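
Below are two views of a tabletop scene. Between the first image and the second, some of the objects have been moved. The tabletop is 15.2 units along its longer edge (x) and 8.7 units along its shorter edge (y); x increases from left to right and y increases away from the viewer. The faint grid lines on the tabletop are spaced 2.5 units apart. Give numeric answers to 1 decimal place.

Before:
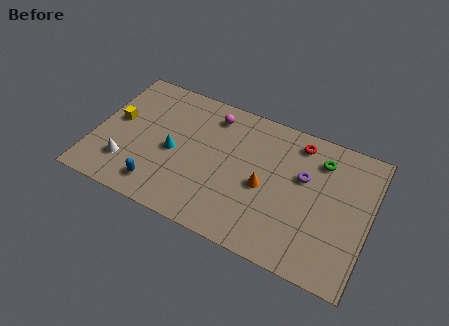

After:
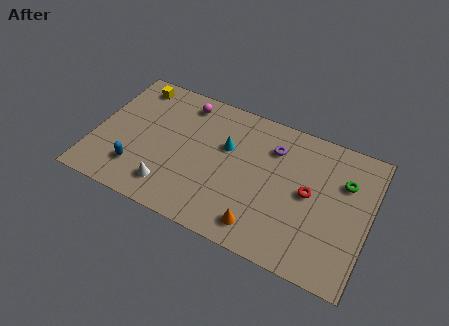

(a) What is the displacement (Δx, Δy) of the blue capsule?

(-1.3, 0.6)

From the two frames, the blue capsule sits at roughly (3.9, 1.5) before and (2.6, 2.1) after.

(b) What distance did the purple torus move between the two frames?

2.1

From (11.5, 5.4) to (9.7, 6.5), the purple torus covered √(1.8² + 1.1²) ≈ 2.1 units.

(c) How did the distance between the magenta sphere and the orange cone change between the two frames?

+3.1

The distance was about 4.7 in the first image and 7.8 in the second, so they moved 3.1 units further apart.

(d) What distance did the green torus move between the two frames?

1.6

The green torus was near (12.3, 6.8) before and (13.7, 6.0) after, so it travelled √(1.4² + 0.8²) ≈ 1.6 units.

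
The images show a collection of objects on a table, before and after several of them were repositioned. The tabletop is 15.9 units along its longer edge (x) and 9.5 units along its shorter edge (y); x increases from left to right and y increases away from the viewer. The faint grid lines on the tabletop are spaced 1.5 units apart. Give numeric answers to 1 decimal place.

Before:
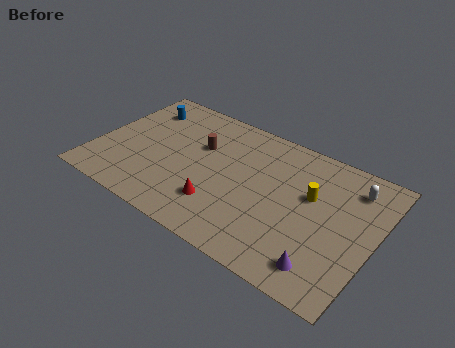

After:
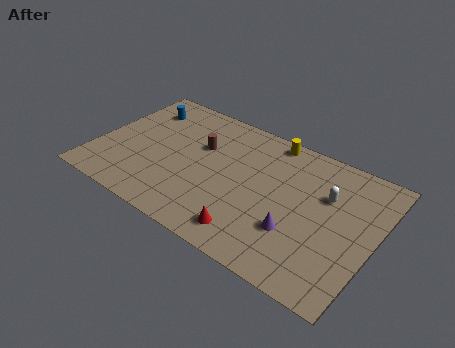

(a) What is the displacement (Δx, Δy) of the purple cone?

(-1.8, 1.4)

The purple cone started near (13.6, 1.6) and ended near (11.8, 3.0).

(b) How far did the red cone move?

2.2

The red cone was near (7.5, 2.5) before and (9.5, 1.5) after, so it travelled √(2.0² + 1.0²) ≈ 2.2 units.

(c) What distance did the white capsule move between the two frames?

1.8

The white capsule moved from about (14.3, 7.6) to (13.0, 6.3), a distance of √(1.3² + 1.3²) ≈ 1.8.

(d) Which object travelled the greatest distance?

the yellow cylinder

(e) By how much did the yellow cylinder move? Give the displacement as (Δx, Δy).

(-2.8, 2.8)

From the two frames, the yellow cylinder sits at roughly (12.2, 5.8) before and (9.4, 8.6) after.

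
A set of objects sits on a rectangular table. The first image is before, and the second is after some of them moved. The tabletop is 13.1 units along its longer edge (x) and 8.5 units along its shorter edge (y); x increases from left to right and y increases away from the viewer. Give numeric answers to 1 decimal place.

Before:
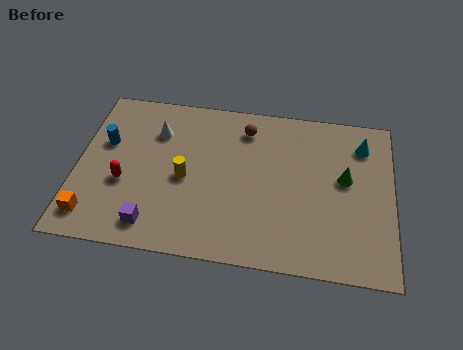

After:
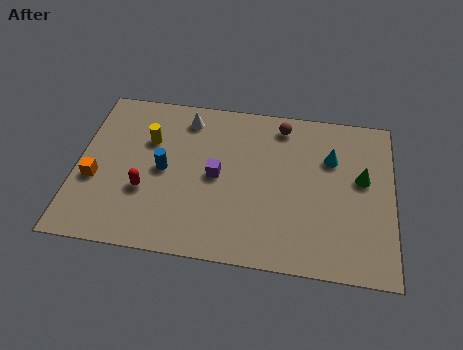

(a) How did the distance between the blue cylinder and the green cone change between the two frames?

-1.8

Before: roughly 10.0 units apart; after: 8.2. That's 1.8 units closer together.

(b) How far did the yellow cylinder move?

2.4

The yellow cylinder was near (4.5, 3.9) before and (2.9, 5.7) after, so it travelled √(1.6² + 1.8²) ≈ 2.4 units.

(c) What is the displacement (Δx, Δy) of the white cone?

(1.2, 0.9)

The white cone started near (3.2, 6.2) and ended near (4.4, 7.1).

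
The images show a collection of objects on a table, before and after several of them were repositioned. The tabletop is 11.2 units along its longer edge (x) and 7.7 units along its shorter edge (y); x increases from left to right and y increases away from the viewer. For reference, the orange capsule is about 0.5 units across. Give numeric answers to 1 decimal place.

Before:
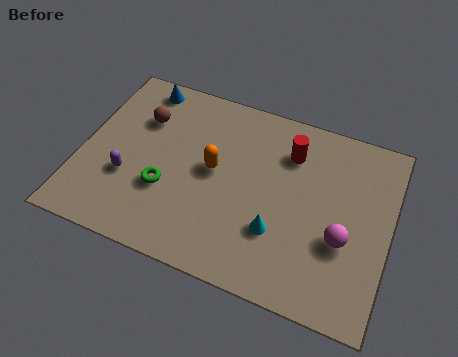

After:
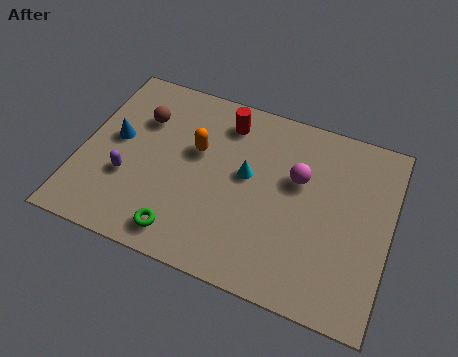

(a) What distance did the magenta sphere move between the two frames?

2.6

The magenta sphere was near (9.6, 2.9) before and (7.8, 4.8) after, so it travelled √(1.8² + 1.9²) ≈ 2.6 units.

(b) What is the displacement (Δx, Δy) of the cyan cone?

(-1.3, 1.9)

The cyan cone was at about (7.3, 2.4) and moved to about (6.0, 4.3).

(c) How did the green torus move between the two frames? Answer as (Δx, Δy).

(0.8, -1.6)

The green torus was at about (3.2, 2.7) and moved to about (4.0, 1.1).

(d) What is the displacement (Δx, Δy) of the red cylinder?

(-2.4, 0.5)

From the two frames, the red cylinder sits at roughly (7.4, 5.8) before and (5.0, 6.3) after.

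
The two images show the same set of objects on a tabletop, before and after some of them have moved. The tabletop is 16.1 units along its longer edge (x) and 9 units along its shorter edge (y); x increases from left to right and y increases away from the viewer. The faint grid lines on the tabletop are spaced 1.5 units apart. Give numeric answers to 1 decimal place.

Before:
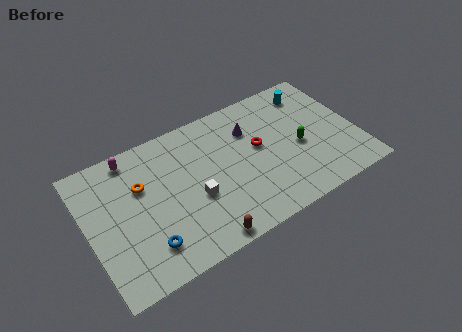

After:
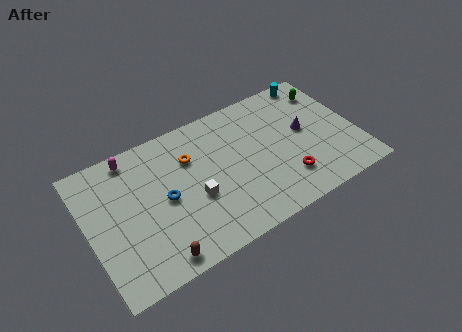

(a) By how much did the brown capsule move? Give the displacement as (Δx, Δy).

(-2.7, 0.2)

From the two frames, the brown capsule sits at roughly (6.2, 0.8) before and (3.5, 1.0) after.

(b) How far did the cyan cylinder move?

0.9

The cyan cylinder moved from about (13.9, 7.4) to (14.3, 8.2), a distance of √(0.4² + 0.8²) ≈ 0.9.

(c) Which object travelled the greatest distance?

the green capsule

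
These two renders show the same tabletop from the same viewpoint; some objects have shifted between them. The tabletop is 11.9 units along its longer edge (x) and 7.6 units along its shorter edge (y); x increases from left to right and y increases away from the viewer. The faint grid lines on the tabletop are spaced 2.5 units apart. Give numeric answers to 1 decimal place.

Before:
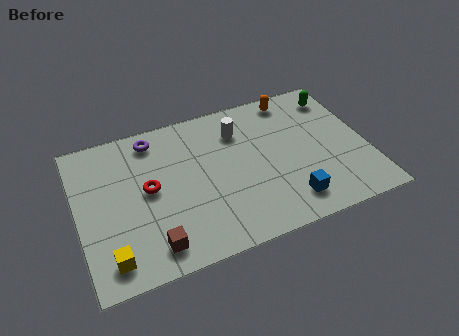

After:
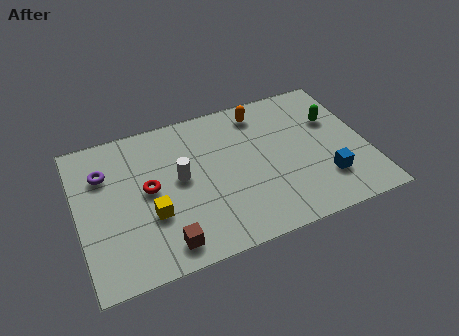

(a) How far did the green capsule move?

1.2

From (11.0, 6.2) to (10.7, 5.0), the green capsule covered √(0.3² + 1.2²) ≈ 1.2 units.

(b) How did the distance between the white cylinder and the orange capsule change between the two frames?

+1.7

Before: roughly 2.6 units apart; after: 4.3. That's 1.7 units further apart.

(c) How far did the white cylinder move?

3.1

From (6.8, 5.7) to (4.2, 4.1), the white cylinder covered √(2.6² + 1.6²) ≈ 3.1 units.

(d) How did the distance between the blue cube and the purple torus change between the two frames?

+2.2

They were about 7.2 units apart before and 9.4 after — 2.2 units further apart.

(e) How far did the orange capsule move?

1.4

The orange capsule was near (9.2, 6.7) before and (7.8, 6.4) after, so it travelled √(1.4² + 0.3²) ≈ 1.4 units.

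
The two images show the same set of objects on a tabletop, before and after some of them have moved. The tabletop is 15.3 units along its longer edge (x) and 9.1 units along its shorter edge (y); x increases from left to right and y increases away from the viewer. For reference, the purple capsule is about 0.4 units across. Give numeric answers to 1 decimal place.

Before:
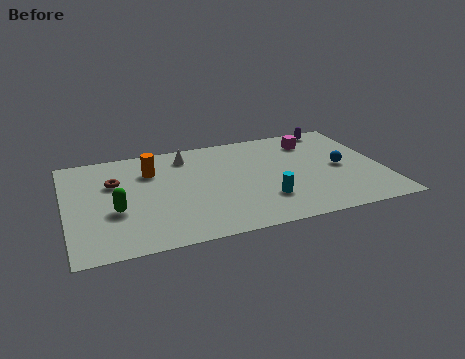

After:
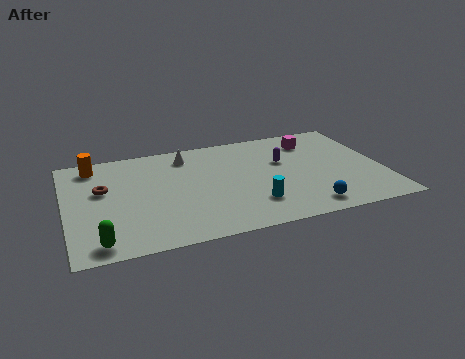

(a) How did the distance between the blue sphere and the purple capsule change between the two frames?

+0.7

They were about 3.8 units apart before and 4.5 after — 0.7 units further apart.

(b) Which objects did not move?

the white cone and the magenta cube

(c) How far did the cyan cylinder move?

0.6

The cyan cylinder was near (9.4, 2.5) before and (8.8, 2.3) after, so it travelled √(0.6² + 0.2²) ≈ 0.6 units.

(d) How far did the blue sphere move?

3.7

From (13.3, 4.4) to (11.3, 1.3), the blue sphere covered √(2.0² + 3.1²) ≈ 3.7 units.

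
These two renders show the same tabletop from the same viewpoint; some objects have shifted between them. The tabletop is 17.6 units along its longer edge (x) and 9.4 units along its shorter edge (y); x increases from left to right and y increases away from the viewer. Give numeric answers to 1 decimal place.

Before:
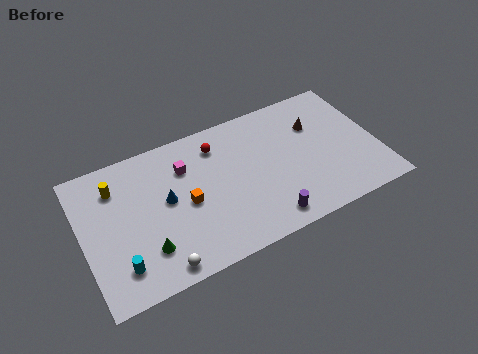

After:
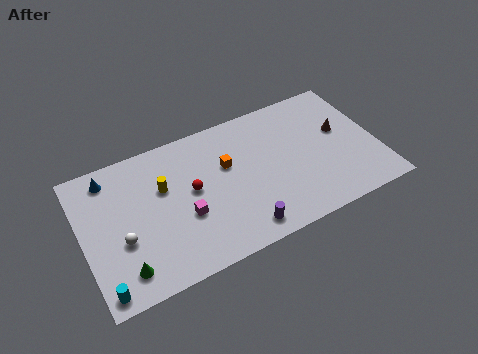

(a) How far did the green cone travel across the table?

1.6

From (3.5, 2.4) to (2.1, 1.7), the green cone covered √(1.4² + 0.7²) ≈ 1.6 units.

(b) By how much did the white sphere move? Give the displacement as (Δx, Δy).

(-1.9, 2.6)

The white sphere started near (4.1, 1.0) and ended near (2.2, 3.6).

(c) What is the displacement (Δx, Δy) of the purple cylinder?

(-1.5, 0.0)

From the two frames, the purple cylinder sits at roughly (10.5, 1.3) before and (9.0, 1.3) after.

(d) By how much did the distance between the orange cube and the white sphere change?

+3.0

They were about 3.9 units apart before and 6.9 after — 3.0 units further apart.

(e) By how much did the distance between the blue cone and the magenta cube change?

+3.8

The distance was about 2.1 in the first image and 5.9 in the second, so they moved 3.8 units further apart.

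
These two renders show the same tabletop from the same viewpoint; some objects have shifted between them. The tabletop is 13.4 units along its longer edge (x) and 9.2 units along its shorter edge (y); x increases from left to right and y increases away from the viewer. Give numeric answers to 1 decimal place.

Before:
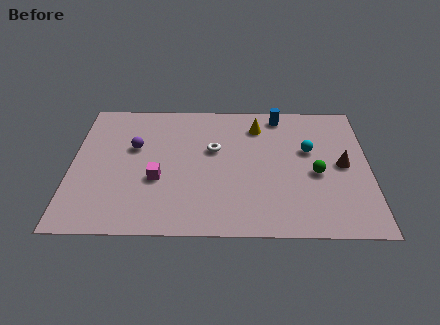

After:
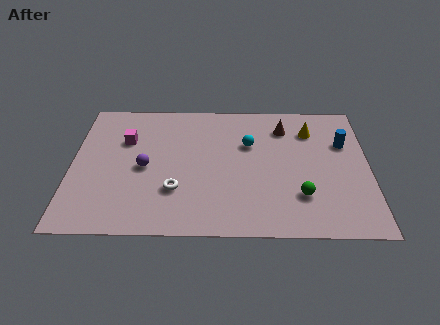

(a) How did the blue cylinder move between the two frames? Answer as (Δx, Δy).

(2.9, -2.0)

The blue cylinder started near (9.4, 8.1) and ended near (12.3, 6.1).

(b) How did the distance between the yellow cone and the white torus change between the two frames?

+4.8

The distance was about 2.6 in the first image and 7.4 in the second, so they moved 4.8 units further apart.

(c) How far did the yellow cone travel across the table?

2.4

The yellow cone moved from about (8.4, 7.3) to (10.8, 7.0), a distance of √(2.4² + 0.3²) ≈ 2.4.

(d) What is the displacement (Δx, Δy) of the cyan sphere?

(-2.7, 0.4)

The cyan sphere started near (10.7, 5.6) and ended near (8.0, 6.0).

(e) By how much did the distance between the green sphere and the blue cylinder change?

-0.3

Before: roughly 4.4 units apart; after: 4.1. That's 0.3 units closer together.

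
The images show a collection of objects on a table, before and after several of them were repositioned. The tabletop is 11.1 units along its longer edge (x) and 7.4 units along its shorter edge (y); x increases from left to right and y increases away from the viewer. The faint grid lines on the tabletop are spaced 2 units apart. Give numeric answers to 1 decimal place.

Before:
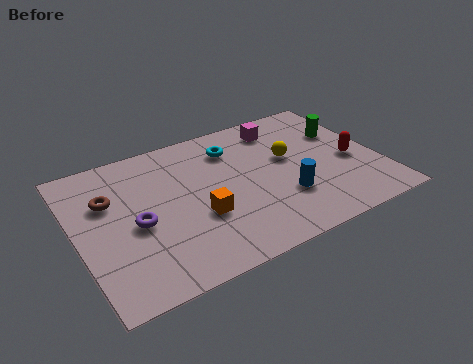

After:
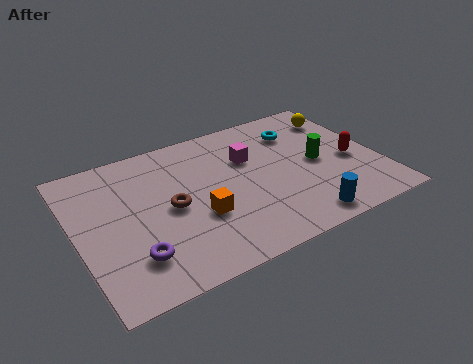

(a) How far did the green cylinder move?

1.8

From (10.1, 4.9) to (8.9, 3.6), the green cylinder covered √(1.2² + 1.3²) ≈ 1.8 units.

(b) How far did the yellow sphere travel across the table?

2.7

The yellow sphere was near (7.9, 4.3) before and (10.2, 5.8) after, so it travelled √(2.3² + 1.5²) ≈ 2.7 units.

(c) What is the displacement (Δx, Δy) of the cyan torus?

(2.5, -0.1)

From the two frames, the cyan torus sits at roughly (6.0, 5.7) before and (8.5, 5.6) after.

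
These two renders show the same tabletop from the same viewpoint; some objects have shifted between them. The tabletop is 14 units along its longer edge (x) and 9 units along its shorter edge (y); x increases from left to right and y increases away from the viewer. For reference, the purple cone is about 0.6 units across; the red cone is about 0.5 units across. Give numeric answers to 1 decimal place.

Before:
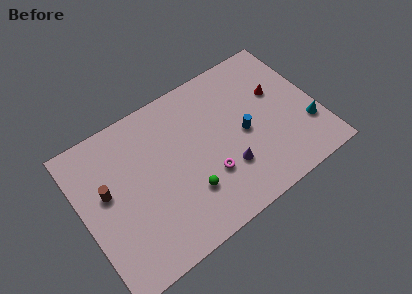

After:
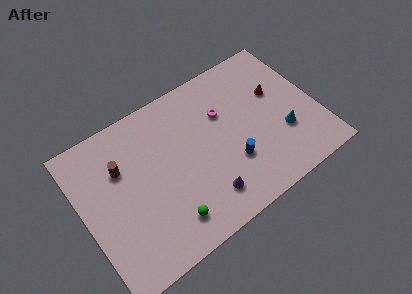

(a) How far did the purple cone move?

1.7

The purple cone was near (8.3, 2.7) before and (6.8, 1.8) after, so it travelled √(1.5² + 0.9²) ≈ 1.7 units.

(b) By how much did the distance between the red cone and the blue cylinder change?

+1.6

They were about 2.7 units apart before and 4.3 after — 1.6 units further apart.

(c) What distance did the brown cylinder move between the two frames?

1.3

The brown cylinder moved from about (1.5, 5.2) to (2.5, 6.1), a distance of √(1.0² + 0.9²) ≈ 1.3.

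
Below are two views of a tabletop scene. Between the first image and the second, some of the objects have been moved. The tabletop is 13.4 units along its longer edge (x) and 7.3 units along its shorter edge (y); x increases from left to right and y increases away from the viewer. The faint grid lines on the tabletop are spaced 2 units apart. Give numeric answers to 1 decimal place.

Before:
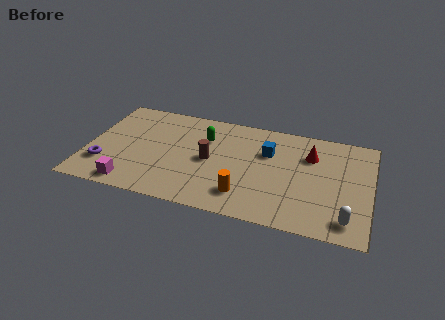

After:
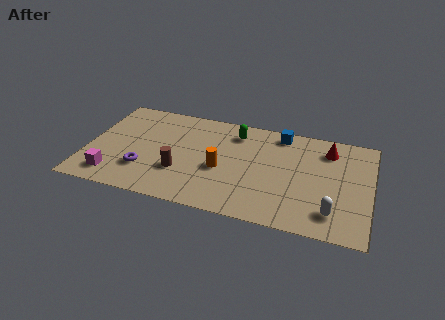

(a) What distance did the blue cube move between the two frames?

1.6

From (8.5, 4.9) to (9.0, 6.4), the blue cube covered √(0.5² + 1.5²) ≈ 1.6 units.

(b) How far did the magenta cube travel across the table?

1.0

The magenta cube moved from about (2.3, 0.9) to (1.4, 1.3), a distance of √(0.9² + 0.4²) ≈ 1.0.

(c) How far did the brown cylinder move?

1.8

From (5.8, 3.6) to (4.5, 2.4), the brown cylinder covered √(1.3² + 1.2²) ≈ 1.8 units.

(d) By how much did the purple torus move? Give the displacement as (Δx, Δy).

(1.9, 0.1)

The purple torus started near (0.9, 2.0) and ended near (2.8, 2.1).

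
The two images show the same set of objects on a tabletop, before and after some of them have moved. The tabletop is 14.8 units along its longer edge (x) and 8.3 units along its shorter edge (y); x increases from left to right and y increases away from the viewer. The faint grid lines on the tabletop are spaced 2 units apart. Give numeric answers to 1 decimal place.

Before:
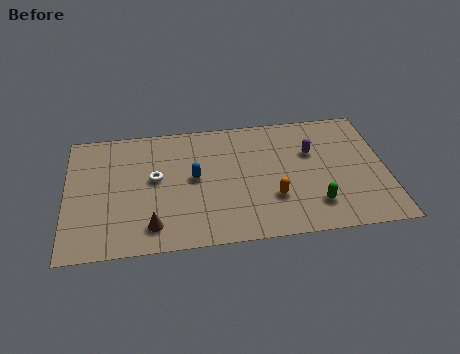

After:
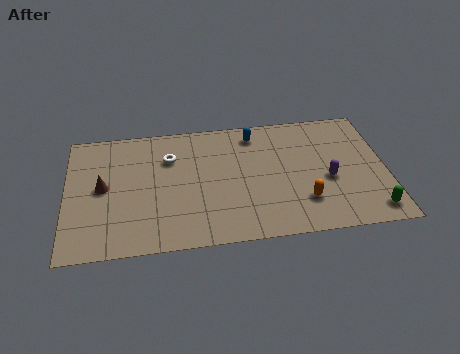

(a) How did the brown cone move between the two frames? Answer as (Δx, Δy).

(-2.2, 2.8)

The brown cone was at about (3.9, 1.5) and moved to about (1.7, 4.3).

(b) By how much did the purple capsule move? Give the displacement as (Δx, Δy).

(0.7, -1.9)

From the two frames, the purple capsule sits at roughly (11.4, 5.4) before and (12.1, 3.5) after.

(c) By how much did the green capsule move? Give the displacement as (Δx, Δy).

(2.6, -0.7)

From the two frames, the green capsule sits at roughly (11.4, 1.9) before and (14.0, 1.2) after.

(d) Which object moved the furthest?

the blue capsule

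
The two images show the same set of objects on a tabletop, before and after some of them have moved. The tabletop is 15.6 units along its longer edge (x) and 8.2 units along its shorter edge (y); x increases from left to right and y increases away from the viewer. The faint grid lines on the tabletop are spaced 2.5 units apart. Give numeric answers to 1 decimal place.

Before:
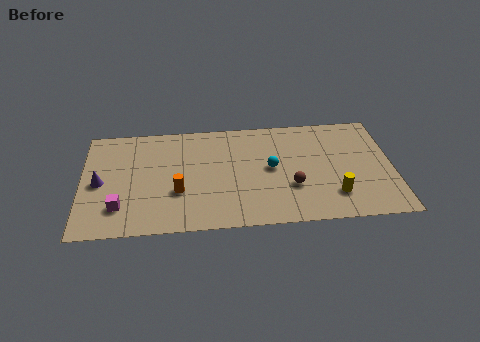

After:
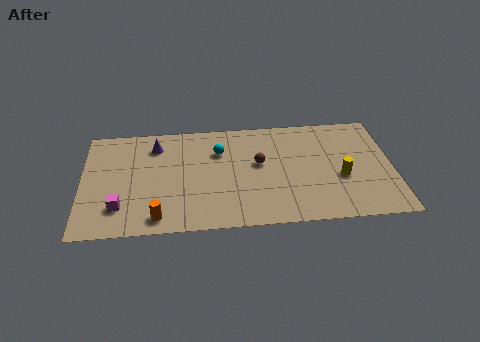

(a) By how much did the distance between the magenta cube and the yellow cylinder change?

+0.5

They were about 10.7 units apart before and 11.2 after — 0.5 units further apart.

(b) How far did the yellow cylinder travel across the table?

1.4

From (12.6, 2.0) to (13.0, 3.3), the yellow cylinder covered √(0.4² + 1.3²) ≈ 1.4 units.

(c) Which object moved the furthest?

the purple cone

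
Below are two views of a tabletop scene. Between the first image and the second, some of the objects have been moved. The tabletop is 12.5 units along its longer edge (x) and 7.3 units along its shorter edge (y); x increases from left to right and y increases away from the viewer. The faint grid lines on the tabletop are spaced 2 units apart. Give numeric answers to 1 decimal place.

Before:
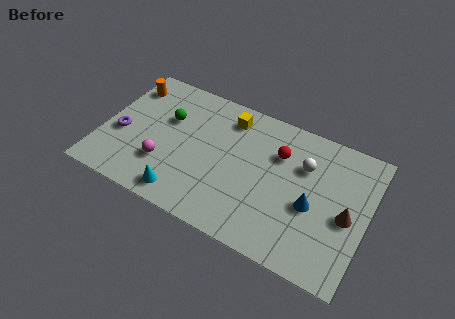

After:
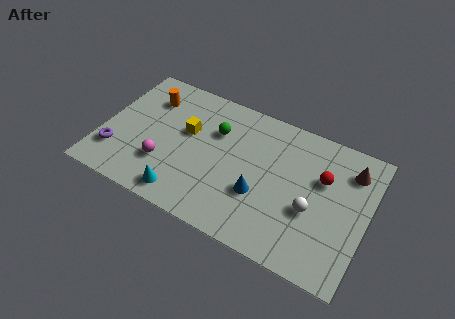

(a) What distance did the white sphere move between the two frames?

2.2

From (9.4, 5.0) to (10.0, 2.9), the white sphere covered √(0.6² + 2.1²) ≈ 2.2 units.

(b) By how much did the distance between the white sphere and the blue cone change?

+0.4

They were about 2.0 units apart before and 2.4 after — 0.4 units further apart.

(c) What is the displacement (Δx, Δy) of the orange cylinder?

(1.1, -0.3)

The orange cylinder started near (0.8, 5.8) and ended near (1.9, 5.5).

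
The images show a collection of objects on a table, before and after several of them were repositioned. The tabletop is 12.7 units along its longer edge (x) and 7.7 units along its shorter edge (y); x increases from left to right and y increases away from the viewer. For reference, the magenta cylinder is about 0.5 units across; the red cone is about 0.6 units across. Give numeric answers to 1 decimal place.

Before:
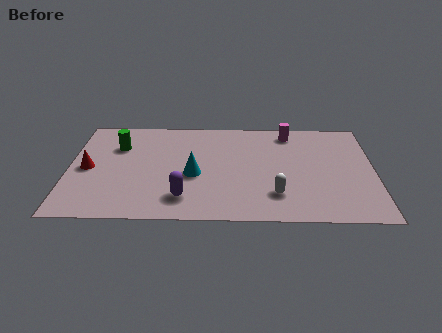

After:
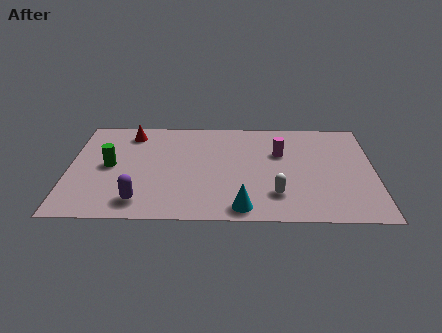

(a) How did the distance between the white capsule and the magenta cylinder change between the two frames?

-1.6

The distance was about 4.7 in the first image and 3.1 in the second, so they moved 1.6 units closer together.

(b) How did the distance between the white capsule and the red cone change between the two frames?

-0.4

The distance was about 8.0 in the first image and 7.6 in the second, so they moved 0.4 units closer together.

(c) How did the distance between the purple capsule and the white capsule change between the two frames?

+1.8

Before: roughly 3.8 units apart; after: 5.6. That's 1.8 units further apart.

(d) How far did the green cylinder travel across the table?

1.5

From (2.0, 5.4) to (1.7, 3.9), the green cylinder covered √(0.3² + 1.5²) ≈ 1.5 units.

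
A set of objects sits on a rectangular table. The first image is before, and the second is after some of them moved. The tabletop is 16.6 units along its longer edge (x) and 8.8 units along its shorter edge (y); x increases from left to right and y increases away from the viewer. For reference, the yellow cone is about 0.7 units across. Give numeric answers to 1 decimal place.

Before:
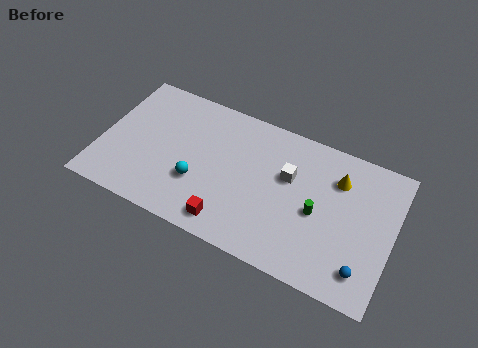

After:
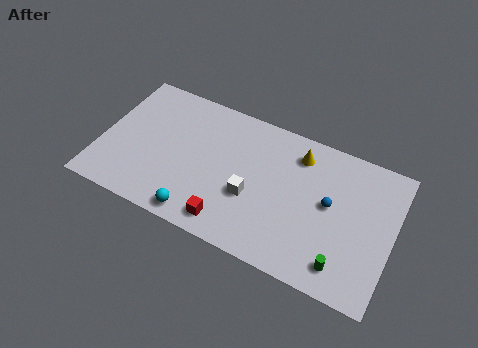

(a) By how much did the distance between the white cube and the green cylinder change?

+3.4

They were about 2.3 units apart before and 5.7 after — 3.4 units further apart.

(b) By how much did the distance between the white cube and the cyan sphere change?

-1.9

The distance was about 5.5 in the first image and 3.6 in the second, so they moved 1.9 units closer together.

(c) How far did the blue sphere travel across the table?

3.8

The blue sphere was near (15.2, 1.7) before and (13.0, 4.8) after, so it travelled √(2.2² + 3.1²) ≈ 3.8 units.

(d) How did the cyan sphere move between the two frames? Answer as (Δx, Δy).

(0.3, -2.0)

From the two frames, the cyan sphere sits at roughly (5.7, 3.0) before and (6.0, 1.0) after.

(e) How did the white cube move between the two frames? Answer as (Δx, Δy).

(-1.9, -2.1)

From the two frames, the white cube sits at roughly (10.6, 5.5) before and (8.7, 3.4) after.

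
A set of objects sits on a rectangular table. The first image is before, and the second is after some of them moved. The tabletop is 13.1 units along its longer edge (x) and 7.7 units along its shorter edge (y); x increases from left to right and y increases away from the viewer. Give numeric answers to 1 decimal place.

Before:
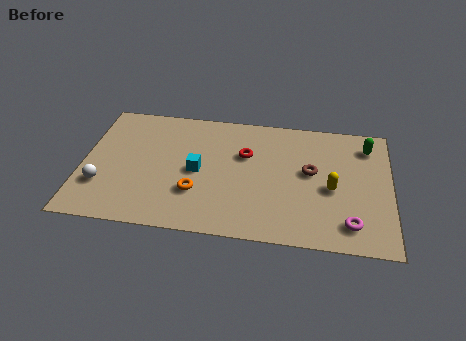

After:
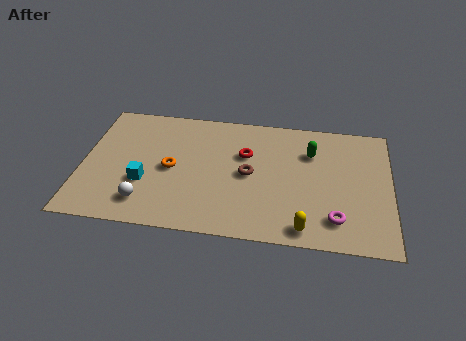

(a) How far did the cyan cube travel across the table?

2.4

The cyan cube moved from about (4.9, 3.7) to (2.7, 2.7), a distance of √(2.2² + 1.0²) ≈ 2.4.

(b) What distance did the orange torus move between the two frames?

1.7

From (4.9, 2.4) to (3.8, 3.7), the orange torus covered √(1.1² + 1.3²) ≈ 1.7 units.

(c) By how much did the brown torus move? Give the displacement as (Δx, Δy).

(-2.6, -0.5)

From the two frames, the brown torus sits at roughly (9.7, 4.3) before and (7.1, 3.8) after.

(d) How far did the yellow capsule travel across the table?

2.7

From (10.6, 3.4) to (9.5, 0.9), the yellow capsule covered √(1.1² + 2.5²) ≈ 2.7 units.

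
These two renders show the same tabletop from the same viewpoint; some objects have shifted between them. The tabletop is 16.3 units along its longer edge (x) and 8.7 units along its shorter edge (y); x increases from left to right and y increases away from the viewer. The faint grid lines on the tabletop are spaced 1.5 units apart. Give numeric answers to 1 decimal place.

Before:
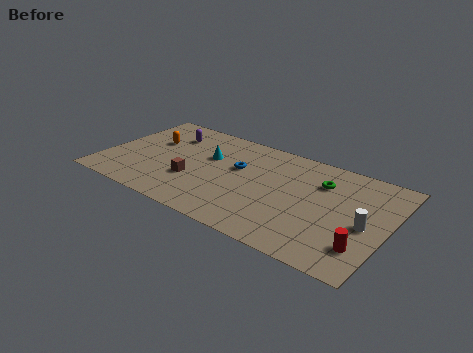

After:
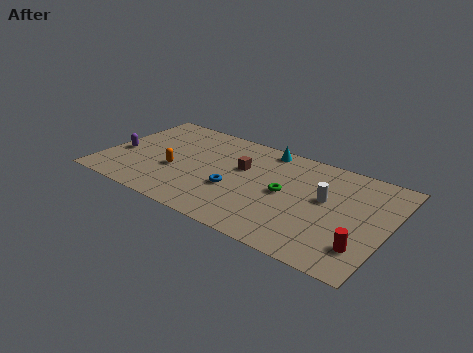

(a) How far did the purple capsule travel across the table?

3.8

From (3.2, 6.6) to (0.9, 3.6), the purple capsule covered √(2.3² + 3.0²) ≈ 3.8 units.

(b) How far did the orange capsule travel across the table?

2.8

From (2.4, 5.5) to (4.2, 3.4), the orange capsule covered √(1.8² + 2.1²) ≈ 2.8 units.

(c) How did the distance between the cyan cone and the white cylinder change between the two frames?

-4.6

The distance was about 9.4 in the first image and 4.8 in the second, so they moved 4.6 units closer together.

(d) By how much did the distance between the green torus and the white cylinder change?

-1.4

They were about 3.7 units apart before and 2.3 after — 1.4 units closer together.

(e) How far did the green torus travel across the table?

2.6

From (12.3, 6.3) to (10.5, 4.4), the green torus covered √(1.8² + 1.9²) ≈ 2.6 units.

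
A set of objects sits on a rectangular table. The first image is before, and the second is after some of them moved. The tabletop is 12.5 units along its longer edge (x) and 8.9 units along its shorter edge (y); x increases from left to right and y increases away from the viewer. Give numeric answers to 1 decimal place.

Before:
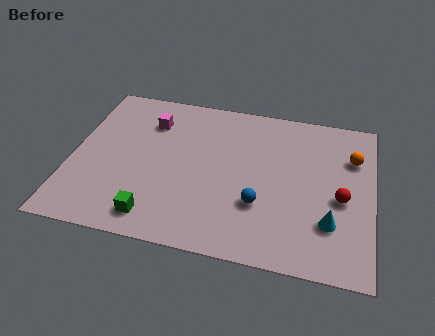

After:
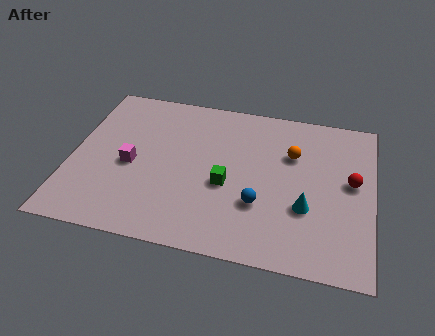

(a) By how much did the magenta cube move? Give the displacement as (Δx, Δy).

(-0.6, -2.7)

The magenta cube was at about (3.1, 6.7) and moved to about (2.5, 4.0).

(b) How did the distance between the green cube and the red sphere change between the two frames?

-2.7

Before: roughly 7.9 units apart; after: 5.2. That's 2.7 units closer together.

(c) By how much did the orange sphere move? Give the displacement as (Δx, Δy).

(-2.5, -0.3)

The orange sphere started near (11.6, 6.3) and ended near (9.1, 6.0).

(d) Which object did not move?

the blue sphere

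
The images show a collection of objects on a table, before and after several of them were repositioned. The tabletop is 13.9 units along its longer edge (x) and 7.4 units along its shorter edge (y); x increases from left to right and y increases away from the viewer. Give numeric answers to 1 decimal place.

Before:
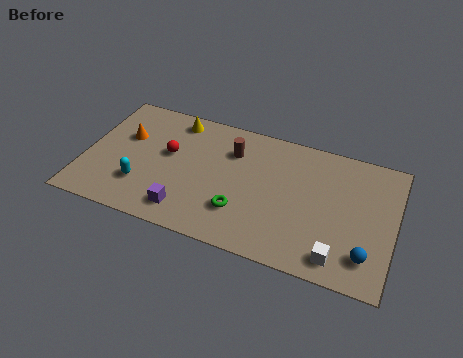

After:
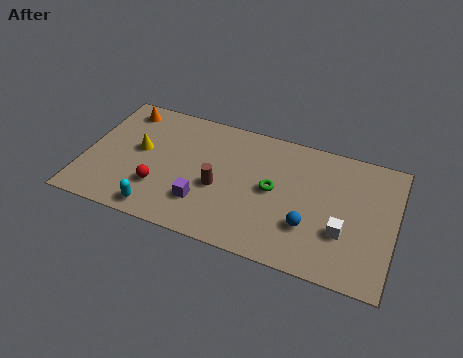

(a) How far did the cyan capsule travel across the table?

1.5

The cyan capsule was near (2.7, 2.1) before and (3.6, 0.9) after, so it travelled √(0.9² + 1.2²) ≈ 1.5 units.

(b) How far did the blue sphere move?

2.7

From (12.8, 1.6) to (10.2, 2.3), the blue sphere covered √(2.6² + 0.7²) ≈ 2.7 units.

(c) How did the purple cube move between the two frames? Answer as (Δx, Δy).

(0.7, 0.7)

The purple cube was at about (4.8, 1.3) and moved to about (5.5, 2.0).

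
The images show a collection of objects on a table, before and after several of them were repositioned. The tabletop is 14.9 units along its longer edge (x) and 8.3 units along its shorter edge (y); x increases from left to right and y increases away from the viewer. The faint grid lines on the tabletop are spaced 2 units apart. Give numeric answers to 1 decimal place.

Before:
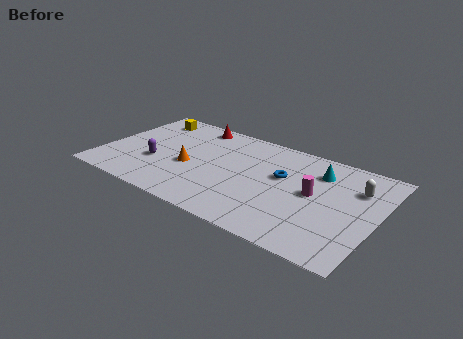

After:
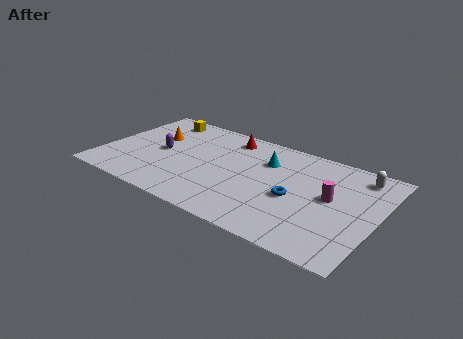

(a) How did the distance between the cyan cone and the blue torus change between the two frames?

+0.8

They were about 2.2 units apart before and 3.0 after — 0.8 units further apart.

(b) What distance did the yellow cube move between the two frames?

0.6

From (1.8, 6.9) to (2.4, 7.1), the yellow cube covered √(0.6² + 0.2²) ≈ 0.6 units.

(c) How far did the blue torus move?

1.7

From (9.7, 5.0) to (10.6, 3.6), the blue torus covered √(0.9² + 1.4²) ≈ 1.7 units.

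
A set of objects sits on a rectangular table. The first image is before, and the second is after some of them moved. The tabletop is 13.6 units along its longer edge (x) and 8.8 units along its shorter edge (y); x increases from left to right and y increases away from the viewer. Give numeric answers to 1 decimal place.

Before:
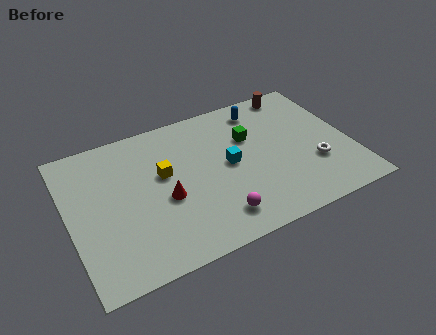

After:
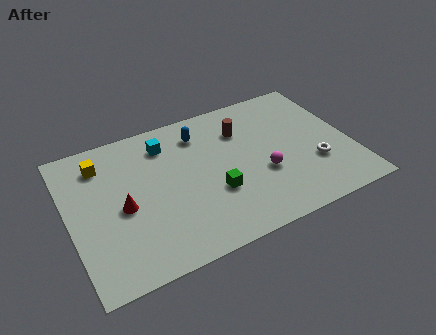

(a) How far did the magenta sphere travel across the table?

3.0

The magenta sphere moved from about (6.7, 1.6) to (9.2, 3.3), a distance of √(2.5² + 1.7²) ≈ 3.0.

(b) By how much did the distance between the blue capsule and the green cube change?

+2.1

The distance was about 1.8 in the first image and 3.9 in the second, so they moved 2.1 units further apart.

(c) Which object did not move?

the white torus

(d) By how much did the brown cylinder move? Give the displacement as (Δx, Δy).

(-2.9, -1.5)

The brown cylinder started near (11.5, 7.9) and ended near (8.6, 6.4).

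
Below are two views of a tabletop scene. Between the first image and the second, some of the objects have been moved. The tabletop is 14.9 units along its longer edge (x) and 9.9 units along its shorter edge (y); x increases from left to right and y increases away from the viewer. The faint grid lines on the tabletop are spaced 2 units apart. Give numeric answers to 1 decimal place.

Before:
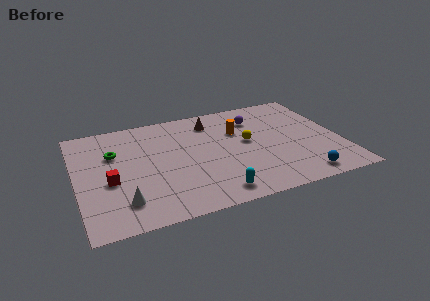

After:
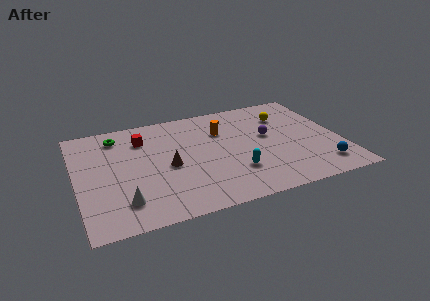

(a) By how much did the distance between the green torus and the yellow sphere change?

+2.0

They were about 7.6 units apart before and 9.6 after — 2.0 units further apart.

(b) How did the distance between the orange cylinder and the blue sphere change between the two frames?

+1.0

They were about 6.2 units apart before and 7.2 after — 1.0 units further apart.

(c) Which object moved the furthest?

the brown cone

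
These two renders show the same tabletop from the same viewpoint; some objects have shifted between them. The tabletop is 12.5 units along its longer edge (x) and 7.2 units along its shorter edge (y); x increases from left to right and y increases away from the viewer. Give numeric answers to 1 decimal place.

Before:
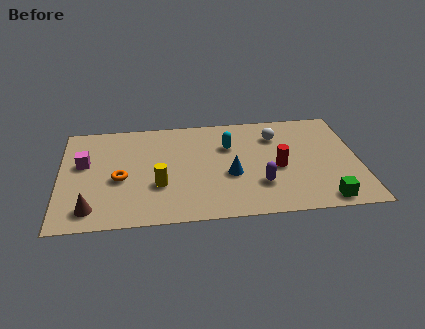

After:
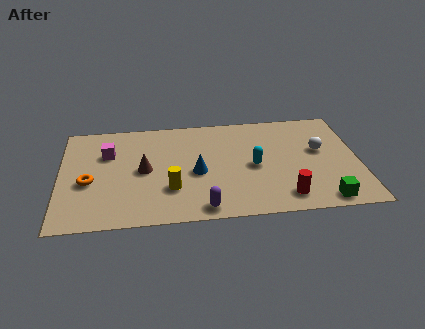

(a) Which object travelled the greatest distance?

the brown cone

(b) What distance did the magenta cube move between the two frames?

1.2

The magenta cube moved from about (1.0, 4.3) to (2.0, 4.9), a distance of √(1.0² + 0.6²) ≈ 1.2.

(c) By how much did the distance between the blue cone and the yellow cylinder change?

-1.5

The distance was about 3.0 in the first image and 1.5 in the second, so they moved 1.5 units closer together.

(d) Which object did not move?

the green cube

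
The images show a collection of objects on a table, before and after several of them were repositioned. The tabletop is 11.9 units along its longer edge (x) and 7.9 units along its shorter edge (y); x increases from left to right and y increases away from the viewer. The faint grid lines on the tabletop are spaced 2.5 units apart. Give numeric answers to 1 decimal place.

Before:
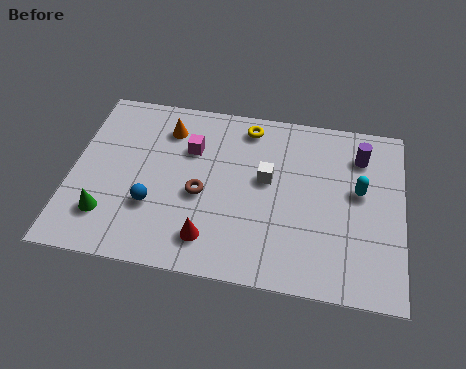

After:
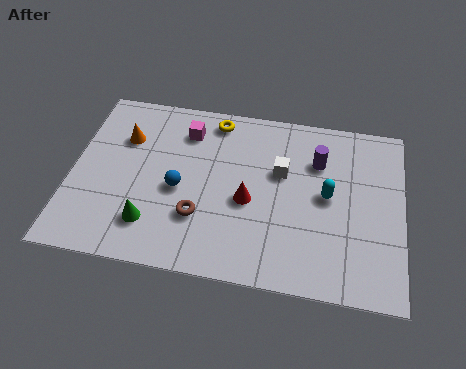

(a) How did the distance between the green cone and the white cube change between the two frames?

-0.7

Before: roughly 6.2 units apart; after: 5.5. That's 0.7 units closer together.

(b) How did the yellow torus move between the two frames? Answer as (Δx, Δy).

(-1.2, 0.1)

From the two frames, the yellow torus sits at roughly (6.2, 6.8) before and (5.0, 6.9) after.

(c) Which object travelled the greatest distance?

the red cone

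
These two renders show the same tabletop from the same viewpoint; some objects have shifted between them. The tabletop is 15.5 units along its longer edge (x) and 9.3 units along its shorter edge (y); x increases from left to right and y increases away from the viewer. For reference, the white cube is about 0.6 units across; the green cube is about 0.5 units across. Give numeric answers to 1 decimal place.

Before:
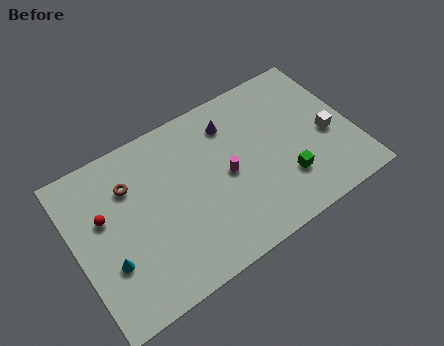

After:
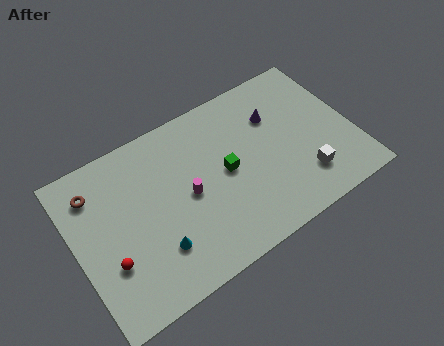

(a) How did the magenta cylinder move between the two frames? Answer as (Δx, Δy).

(-2.2, 0.0)

The magenta cylinder was at about (8.4, 4.5) and moved to about (6.2, 4.5).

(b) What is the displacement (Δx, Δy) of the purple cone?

(2.4, -0.8)

From the two frames, the purple cone sits at roughly (9.1, 7.3) before and (11.5, 6.5) after.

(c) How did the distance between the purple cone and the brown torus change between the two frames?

+4.3

They were about 5.8 units apart before and 10.1 after — 4.3 units further apart.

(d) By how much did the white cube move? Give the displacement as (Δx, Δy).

(-1.7, -1.8)

The white cube started near (14.1, 4.0) and ended near (12.4, 2.2).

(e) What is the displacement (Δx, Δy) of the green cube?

(-3.0, 2.1)

The green cube started near (11.4, 2.6) and ended near (8.4, 4.7).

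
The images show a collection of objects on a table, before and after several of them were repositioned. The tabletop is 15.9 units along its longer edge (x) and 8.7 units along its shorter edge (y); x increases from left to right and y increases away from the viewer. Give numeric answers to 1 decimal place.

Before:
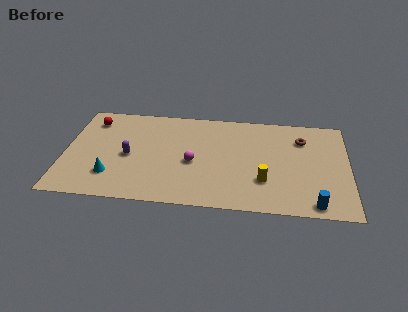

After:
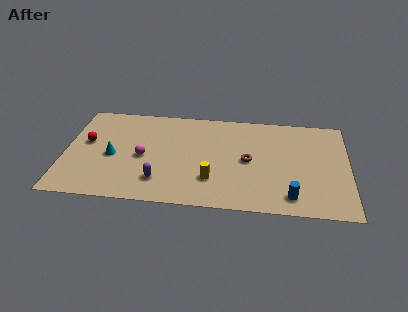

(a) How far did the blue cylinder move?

1.4

The blue cylinder was near (14.0, 0.9) before and (12.7, 1.4) after, so it travelled √(1.3² + 0.5²) ≈ 1.4 units.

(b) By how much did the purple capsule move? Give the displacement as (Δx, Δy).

(1.8, -2.0)

From the two frames, the purple capsule sits at roughly (3.6, 4.0) before and (5.4, 2.0) after.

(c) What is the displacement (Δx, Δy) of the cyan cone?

(0.0, 1.7)

From the two frames, the cyan cone sits at roughly (2.7, 2.2) before and (2.7, 3.9) after.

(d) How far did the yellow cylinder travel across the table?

2.9

The yellow cylinder was near (11.2, 2.6) before and (8.3, 2.4) after, so it travelled √(2.9² + 0.2²) ≈ 2.9 units.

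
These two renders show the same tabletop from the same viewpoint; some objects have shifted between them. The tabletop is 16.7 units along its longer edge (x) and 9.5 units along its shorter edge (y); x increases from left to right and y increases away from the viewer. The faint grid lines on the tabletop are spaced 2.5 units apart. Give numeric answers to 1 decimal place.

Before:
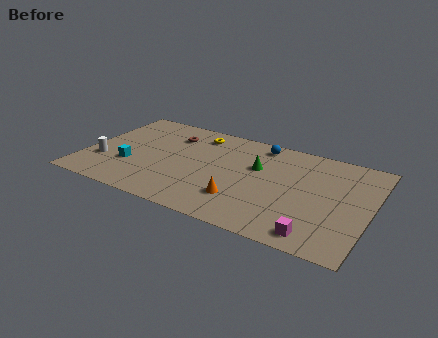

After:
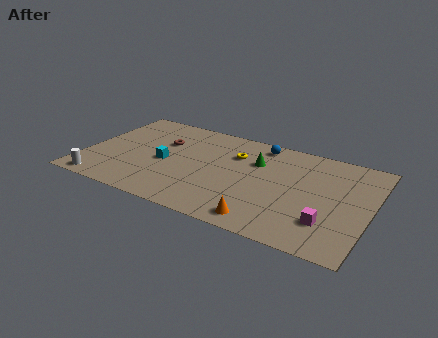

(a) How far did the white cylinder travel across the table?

2.1

The white cylinder moved from about (1.2, 3.0) to (1.4, 0.9), a distance of √(0.2² + 2.1²) ≈ 2.1.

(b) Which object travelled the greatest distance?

the yellow torus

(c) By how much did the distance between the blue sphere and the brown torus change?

+0.6

Before: roughly 5.3 units apart; after: 5.9. That's 0.6 units further apart.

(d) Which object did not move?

the blue sphere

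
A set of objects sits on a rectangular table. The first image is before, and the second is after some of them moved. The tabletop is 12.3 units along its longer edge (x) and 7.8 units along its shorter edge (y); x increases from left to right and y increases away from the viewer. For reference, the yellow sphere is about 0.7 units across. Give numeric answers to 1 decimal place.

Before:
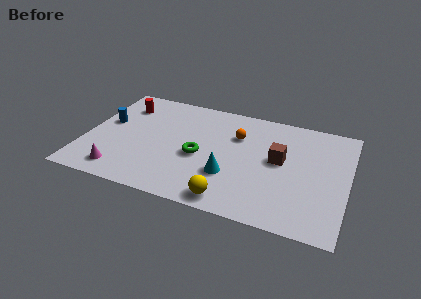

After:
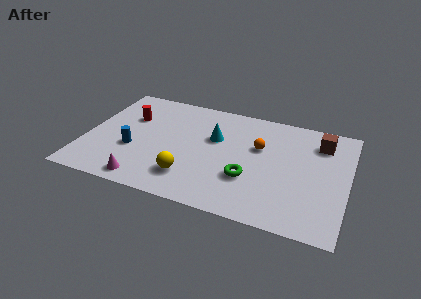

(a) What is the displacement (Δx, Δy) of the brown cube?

(1.8, 1.8)

The brown cube was at about (9.1, 4.3) and moved to about (10.9, 6.1).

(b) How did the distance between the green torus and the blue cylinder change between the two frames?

+0.9

The distance was about 4.6 in the first image and 5.5 in the second, so they moved 0.9 units further apart.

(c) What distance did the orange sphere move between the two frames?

1.2

The orange sphere moved from about (7.0, 5.4) to (8.1, 4.9), a distance of √(1.1² + 0.5²) ≈ 1.2.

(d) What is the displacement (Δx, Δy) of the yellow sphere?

(-2.0, 0.9)

From the two frames, the yellow sphere sits at roughly (7.1, 0.9) before and (5.1, 1.8) after.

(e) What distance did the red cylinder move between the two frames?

0.9

From (1.5, 6.0) to (1.9, 5.2), the red cylinder covered √(0.4² + 0.8²) ≈ 0.9 units.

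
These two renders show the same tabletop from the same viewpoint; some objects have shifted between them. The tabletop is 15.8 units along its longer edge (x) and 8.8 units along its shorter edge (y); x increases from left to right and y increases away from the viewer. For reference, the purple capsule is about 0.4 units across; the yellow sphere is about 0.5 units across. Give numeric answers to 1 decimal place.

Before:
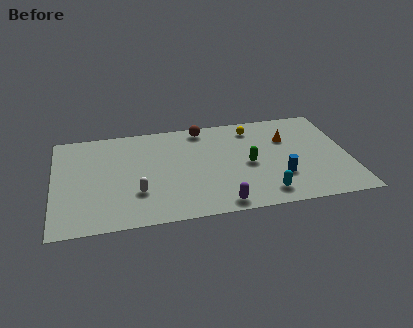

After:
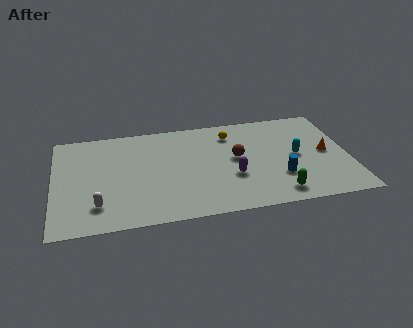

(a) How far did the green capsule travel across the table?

3.1

The green capsule moved from about (10.4, 4.1) to (11.8, 1.3), a distance of √(1.4² + 2.8²) ≈ 3.1.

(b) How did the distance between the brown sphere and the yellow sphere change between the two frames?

-0.5

The distance was about 2.7 in the first image and 2.2 in the second, so they moved 0.5 units closer together.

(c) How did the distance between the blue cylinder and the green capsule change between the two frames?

-0.7

They were about 2.1 units apart before and 1.4 after — 0.7 units closer together.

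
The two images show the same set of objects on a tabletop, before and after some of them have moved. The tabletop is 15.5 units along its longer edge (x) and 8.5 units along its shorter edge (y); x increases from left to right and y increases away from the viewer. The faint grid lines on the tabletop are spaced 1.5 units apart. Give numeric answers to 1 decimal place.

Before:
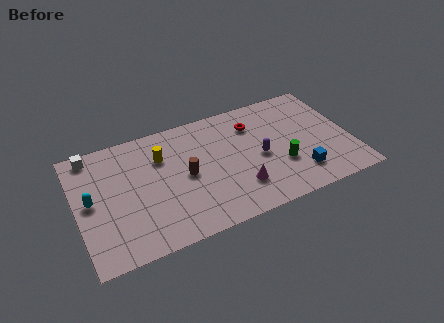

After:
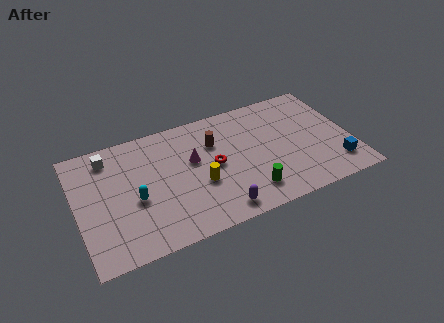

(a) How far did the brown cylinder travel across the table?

2.5

The brown cylinder was near (6.1, 4.2) before and (7.9, 5.9) after, so it travelled √(1.8² + 1.7²) ≈ 2.5 units.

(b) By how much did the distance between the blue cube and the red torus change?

+2.2

Before: roughly 5.0 units apart; after: 7.2. That's 2.2 units further apart.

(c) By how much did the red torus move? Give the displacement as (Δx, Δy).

(-2.5, -2.1)

From the two frames, the red torus sits at roughly (10.2, 6.4) before and (7.7, 4.3) after.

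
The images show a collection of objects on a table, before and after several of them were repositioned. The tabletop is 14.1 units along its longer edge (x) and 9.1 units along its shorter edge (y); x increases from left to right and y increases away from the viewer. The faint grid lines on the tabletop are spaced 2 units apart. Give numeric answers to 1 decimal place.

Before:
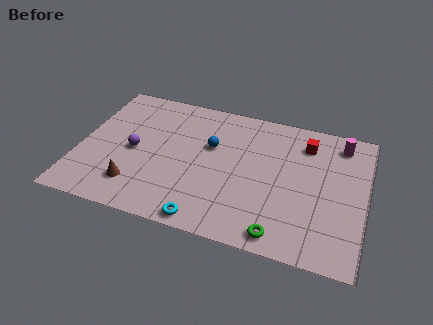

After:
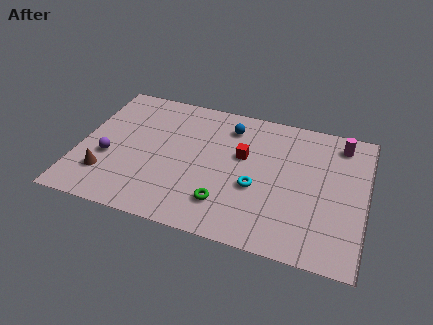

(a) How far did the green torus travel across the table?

3.0

The green torus was near (10.2, 1.0) before and (7.4, 2.1) after, so it travelled √(2.8² + 1.1²) ≈ 3.0 units.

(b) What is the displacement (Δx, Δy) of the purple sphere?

(-1.2, -0.8)

The purple sphere was at about (2.7, 4.3) and moved to about (1.5, 3.5).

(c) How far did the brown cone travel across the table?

1.5

The brown cone was near (3.0, 2.0) before and (1.5, 2.3) after, so it travelled √(1.5² + 0.3²) ≈ 1.5 units.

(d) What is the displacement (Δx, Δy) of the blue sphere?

(0.8, 1.6)

From the two frames, the blue sphere sits at roughly (6.4, 5.7) before and (7.2, 7.3) after.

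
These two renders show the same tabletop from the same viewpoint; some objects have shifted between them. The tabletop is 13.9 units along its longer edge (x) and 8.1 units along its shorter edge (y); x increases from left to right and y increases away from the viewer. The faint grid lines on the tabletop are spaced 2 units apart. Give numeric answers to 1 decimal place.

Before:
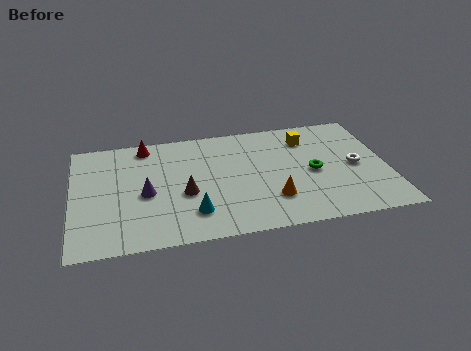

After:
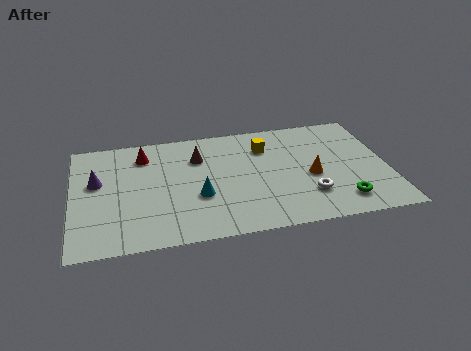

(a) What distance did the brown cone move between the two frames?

2.6

The brown cone moved from about (4.9, 3.3) to (5.6, 5.8), a distance of √(0.7² + 2.5²) ≈ 2.6.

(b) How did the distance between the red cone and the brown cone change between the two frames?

-1.6

They were about 4.1 units apart before and 2.5 after — 1.6 units closer together.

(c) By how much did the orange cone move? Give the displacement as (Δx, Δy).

(1.8, 1.3)

The orange cone was at about (8.7, 2.2) and moved to about (10.5, 3.5).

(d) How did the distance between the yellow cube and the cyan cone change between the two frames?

-2.6

They were about 6.9 units apart before and 4.3 after — 2.6 units closer together.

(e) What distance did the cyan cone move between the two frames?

1.1

From (5.2, 1.9) to (5.5, 3.0), the cyan cone covered √(0.3² + 1.1²) ≈ 1.1 units.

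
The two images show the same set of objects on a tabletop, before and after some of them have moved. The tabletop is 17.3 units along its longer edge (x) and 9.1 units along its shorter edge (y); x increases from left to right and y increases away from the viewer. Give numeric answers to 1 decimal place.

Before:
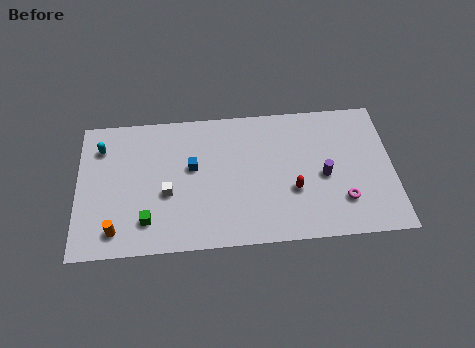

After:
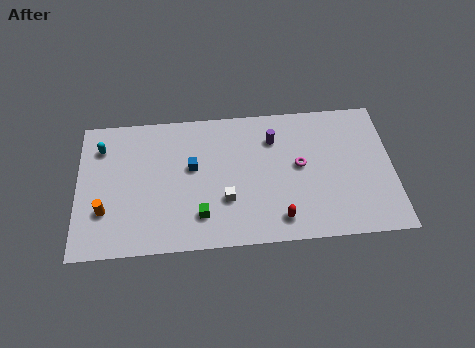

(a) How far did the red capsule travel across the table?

2.0

From (11.8, 3.3) to (11.0, 1.5), the red capsule covered √(0.8² + 1.8²) ≈ 2.0 units.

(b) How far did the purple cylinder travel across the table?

3.8

The purple cylinder was near (13.5, 4.1) before and (10.8, 6.8) after, so it travelled √(2.7² + 2.7²) ≈ 3.8 units.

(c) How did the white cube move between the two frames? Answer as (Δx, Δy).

(3.2, -0.7)

The white cube started near (4.9, 3.7) and ended near (8.1, 3.0).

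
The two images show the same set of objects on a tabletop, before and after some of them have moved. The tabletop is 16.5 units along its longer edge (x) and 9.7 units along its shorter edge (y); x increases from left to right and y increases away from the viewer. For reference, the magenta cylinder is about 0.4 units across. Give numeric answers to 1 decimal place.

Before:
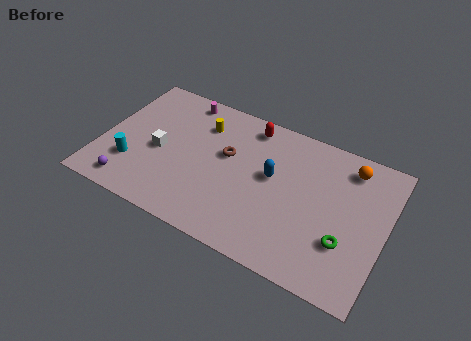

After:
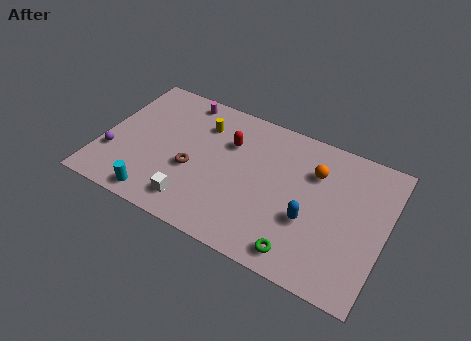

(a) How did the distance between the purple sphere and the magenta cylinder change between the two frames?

-1.1

They were about 7.6 units apart before and 6.5 after — 1.1 units closer together.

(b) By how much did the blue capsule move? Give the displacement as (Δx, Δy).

(2.4, -1.9)

From the two frames, the blue capsule sits at roughly (9.9, 5.5) before and (12.3, 3.6) after.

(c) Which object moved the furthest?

the white cube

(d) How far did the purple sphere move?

2.1

From (2.1, 1.3) to (0.8, 3.0), the purple sphere covered √(1.3² + 1.7²) ≈ 2.1 units.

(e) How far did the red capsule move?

2.0

The red capsule moved from about (8.2, 8.4) to (7.2, 6.7), a distance of √(1.0² + 1.7²) ≈ 2.0.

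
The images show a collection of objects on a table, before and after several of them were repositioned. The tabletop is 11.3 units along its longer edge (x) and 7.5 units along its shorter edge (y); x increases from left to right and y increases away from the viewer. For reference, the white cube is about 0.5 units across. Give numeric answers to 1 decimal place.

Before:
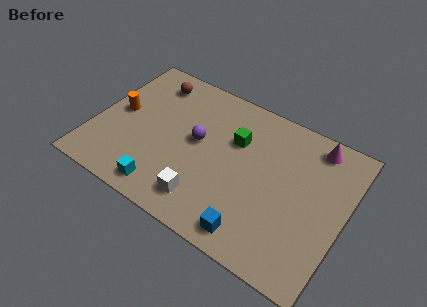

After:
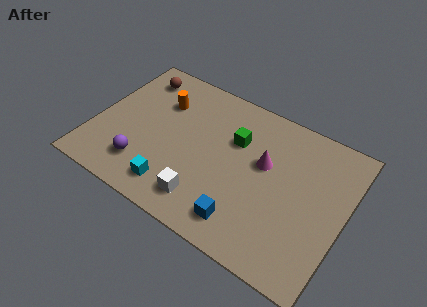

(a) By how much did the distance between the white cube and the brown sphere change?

+0.4

Before: roughly 5.8 units apart; after: 6.2. That's 0.4 units further apart.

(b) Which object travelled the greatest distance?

the purple sphere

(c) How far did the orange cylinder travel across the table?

2.2

From (1.0, 3.9) to (2.7, 5.3), the orange cylinder covered √(1.7² + 1.4²) ≈ 2.2 units.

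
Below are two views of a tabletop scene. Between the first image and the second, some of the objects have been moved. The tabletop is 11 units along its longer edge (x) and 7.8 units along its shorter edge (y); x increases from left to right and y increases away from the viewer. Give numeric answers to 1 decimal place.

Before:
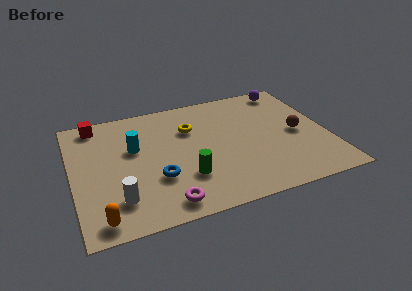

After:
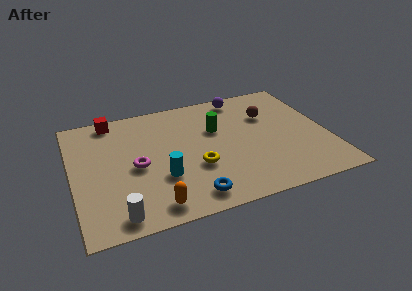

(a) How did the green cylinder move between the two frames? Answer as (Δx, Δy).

(1.6, 2.7)

From the two frames, the green cylinder sits at roughly (4.7, 2.3) before and (6.3, 5.0) after.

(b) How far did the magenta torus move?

2.8

The magenta torus was near (3.7, 1.0) before and (2.7, 3.6) after, so it travelled √(1.0² + 2.6²) ≈ 2.8 units.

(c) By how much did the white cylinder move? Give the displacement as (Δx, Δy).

(-0.1, -0.9)

From the two frames, the white cylinder sits at roughly (1.8, 1.8) before and (1.7, 0.9) after.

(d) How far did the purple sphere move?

2.1

The purple sphere moved from about (9.7, 6.9) to (7.6, 6.9), a distance of √(2.1² + 0.0²) ≈ 2.1.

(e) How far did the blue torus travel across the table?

2.0

From (3.5, 2.6) to (4.8, 1.1), the blue torus covered √(1.3² + 1.5²) ≈ 2.0 units.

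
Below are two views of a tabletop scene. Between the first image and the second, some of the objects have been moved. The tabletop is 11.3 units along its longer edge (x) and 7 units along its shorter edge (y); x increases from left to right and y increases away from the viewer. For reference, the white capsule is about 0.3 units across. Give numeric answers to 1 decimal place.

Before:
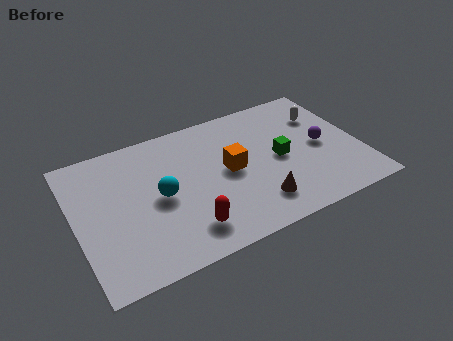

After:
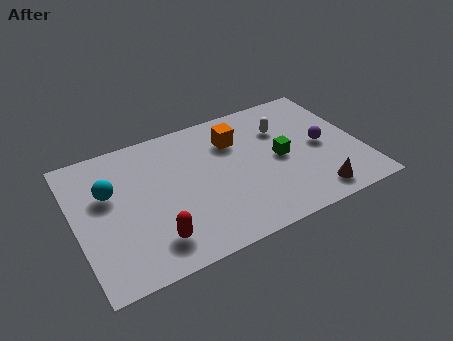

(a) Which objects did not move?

the purple sphere and the green cube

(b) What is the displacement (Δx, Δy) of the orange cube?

(0.4, 1.5)

From the two frames, the orange cube sits at roughly (6.1, 3.6) before and (6.5, 5.1) after.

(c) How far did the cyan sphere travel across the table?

2.1

From (3.3, 3.4) to (1.4, 4.4), the cyan sphere covered √(1.9² + 1.0²) ≈ 2.1 units.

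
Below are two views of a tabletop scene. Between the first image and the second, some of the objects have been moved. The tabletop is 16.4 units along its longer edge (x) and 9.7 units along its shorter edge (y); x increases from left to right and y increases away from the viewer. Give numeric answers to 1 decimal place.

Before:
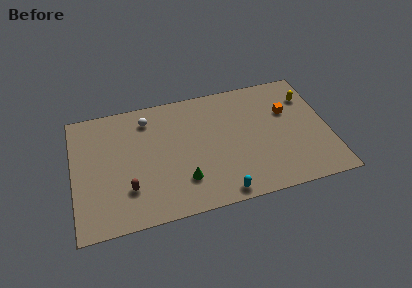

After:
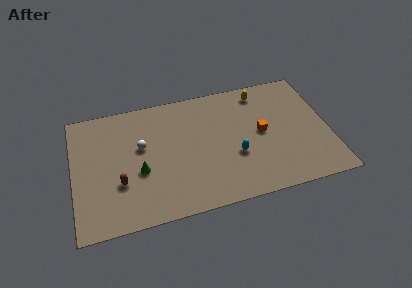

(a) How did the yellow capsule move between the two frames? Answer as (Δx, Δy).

(-3.0, 1.1)

The yellow capsule started near (15.3, 7.2) and ended near (12.3, 8.3).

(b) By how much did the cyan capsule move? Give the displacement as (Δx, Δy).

(1.1, 2.7)

From the two frames, the cyan capsule sits at roughly (9.2, 0.9) before and (10.3, 3.6) after.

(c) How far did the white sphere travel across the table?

2.2

From (4.9, 7.9) to (4.4, 5.8), the white sphere covered √(0.5² + 2.1²) ≈ 2.2 units.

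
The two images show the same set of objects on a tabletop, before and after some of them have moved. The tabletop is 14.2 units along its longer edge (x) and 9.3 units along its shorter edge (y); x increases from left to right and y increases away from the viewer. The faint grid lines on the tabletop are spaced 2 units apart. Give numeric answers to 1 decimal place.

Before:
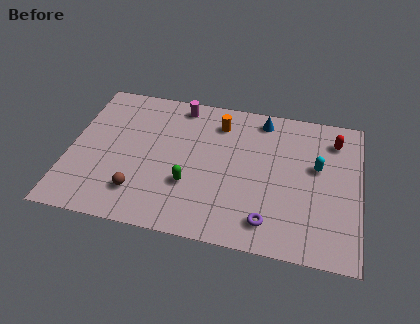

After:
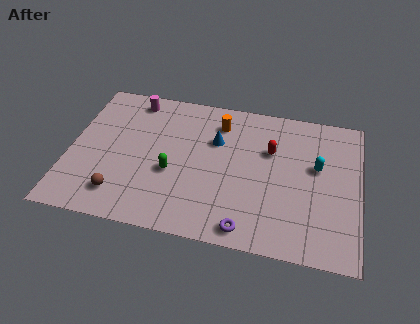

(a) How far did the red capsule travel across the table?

3.4

The red capsule was near (12.9, 7.4) before and (9.8, 6.1) after, so it travelled √(3.1² + 1.3²) ≈ 3.4 units.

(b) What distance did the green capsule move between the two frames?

1.1

From (6.0, 3.1) to (5.1, 3.7), the green capsule covered √(0.9² + 0.6²) ≈ 1.1 units.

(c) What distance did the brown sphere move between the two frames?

0.9

From (3.6, 2.1) to (2.7, 1.8), the brown sphere covered √(0.9² + 0.3²) ≈ 0.9 units.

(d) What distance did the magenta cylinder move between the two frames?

2.3

From (5.2, 8.2) to (2.9, 8.1), the magenta cylinder covered √(2.3² + 0.1²) ≈ 2.3 units.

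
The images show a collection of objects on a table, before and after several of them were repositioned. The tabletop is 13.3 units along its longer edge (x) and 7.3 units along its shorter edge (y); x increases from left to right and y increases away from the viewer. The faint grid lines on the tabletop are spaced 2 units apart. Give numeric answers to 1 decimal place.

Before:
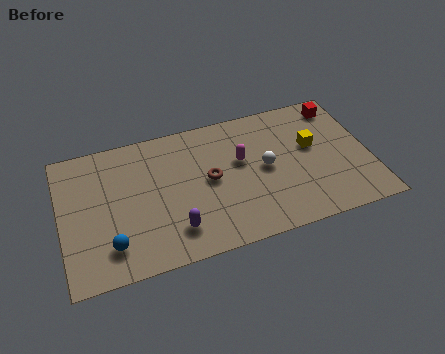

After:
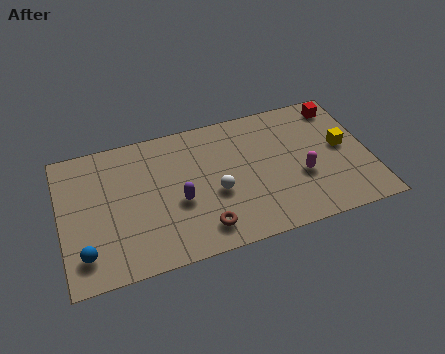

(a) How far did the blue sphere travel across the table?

1.1

From (2.0, 1.6) to (0.9, 1.5), the blue sphere covered √(1.1² + 0.1²) ≈ 1.1 units.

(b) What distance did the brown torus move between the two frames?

2.5

The brown torus was near (6.4, 3.8) before and (5.9, 1.3) after, so it travelled √(0.5² + 2.5²) ≈ 2.5 units.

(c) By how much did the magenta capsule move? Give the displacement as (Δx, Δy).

(2.5, -1.6)

The magenta capsule started near (7.8, 4.4) and ended near (10.3, 2.8).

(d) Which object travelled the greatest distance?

the magenta capsule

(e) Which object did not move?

the red cube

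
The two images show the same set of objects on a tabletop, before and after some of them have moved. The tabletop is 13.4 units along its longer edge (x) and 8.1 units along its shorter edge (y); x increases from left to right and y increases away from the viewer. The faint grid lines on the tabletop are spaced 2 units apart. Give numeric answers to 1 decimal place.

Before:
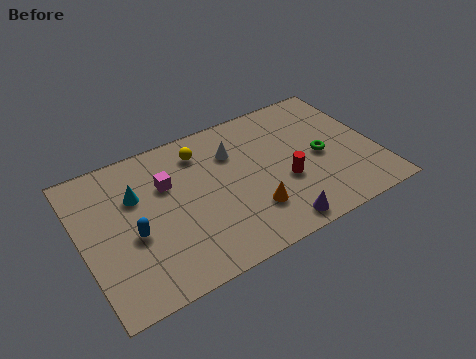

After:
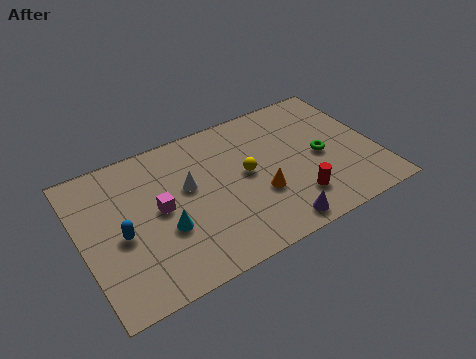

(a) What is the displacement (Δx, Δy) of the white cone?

(-2.2, -1.0)

From the two frames, the white cone sits at roughly (7.1, 5.8) before and (4.9, 4.8) after.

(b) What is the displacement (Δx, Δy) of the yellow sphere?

(1.8, -2.2)

From the two frames, the yellow sphere sits at roughly (5.7, 6.5) before and (7.5, 4.3) after.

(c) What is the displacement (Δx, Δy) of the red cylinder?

(0.3, -1.2)

The red cylinder was at about (9.1, 3.1) and moved to about (9.4, 1.9).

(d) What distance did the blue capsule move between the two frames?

0.5

From (2.2, 3.4) to (1.7, 3.6), the blue capsule covered √(0.5² + 0.2²) ≈ 0.5 units.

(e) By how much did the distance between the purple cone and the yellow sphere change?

-2.7

They were about 6.2 units apart before and 3.5 after — 2.7 units closer together.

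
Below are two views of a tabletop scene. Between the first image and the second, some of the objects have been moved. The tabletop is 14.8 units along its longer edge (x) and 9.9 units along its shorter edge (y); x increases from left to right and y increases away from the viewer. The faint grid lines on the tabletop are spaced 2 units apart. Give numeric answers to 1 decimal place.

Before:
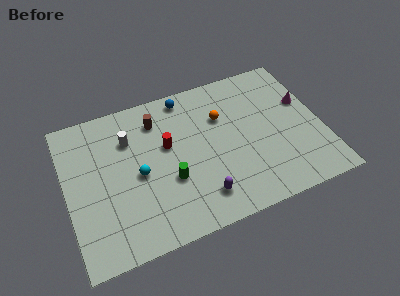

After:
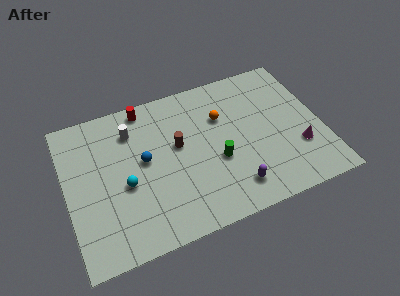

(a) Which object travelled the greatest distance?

the blue sphere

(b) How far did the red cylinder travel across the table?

3.2

The red cylinder was near (5.9, 5.9) before and (4.9, 8.9) after, so it travelled √(1.0² + 3.0²) ≈ 3.2 units.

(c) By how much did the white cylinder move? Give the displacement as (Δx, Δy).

(0.2, 0.5)

The white cylinder was at about (3.8, 7.1) and moved to about (4.0, 7.6).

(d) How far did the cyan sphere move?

0.9

The cyan sphere was near (4.1, 4.6) before and (3.3, 4.2) after, so it travelled √(0.8² + 0.4²) ≈ 0.9 units.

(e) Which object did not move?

the orange sphere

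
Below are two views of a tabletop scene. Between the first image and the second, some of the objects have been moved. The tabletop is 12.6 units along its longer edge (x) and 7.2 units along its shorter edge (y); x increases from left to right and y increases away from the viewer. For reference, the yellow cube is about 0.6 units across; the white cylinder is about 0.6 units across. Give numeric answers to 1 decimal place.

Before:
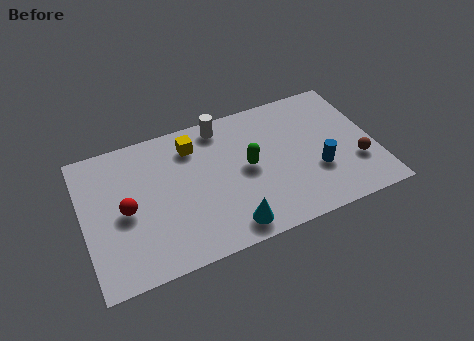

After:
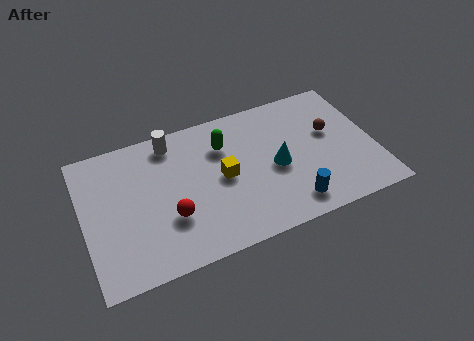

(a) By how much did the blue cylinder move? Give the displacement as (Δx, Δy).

(-1.3, -1.3)

From the two frames, the blue cylinder sits at roughly (10.0, 2.5) before and (8.7, 1.2) after.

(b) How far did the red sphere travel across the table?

2.1

From (1.8, 3.4) to (3.6, 2.4), the red sphere covered √(1.8² + 1.0²) ≈ 2.1 units.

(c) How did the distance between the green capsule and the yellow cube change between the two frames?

-1.4

They were about 3.0 units apart before and 1.6 after — 1.4 units closer together.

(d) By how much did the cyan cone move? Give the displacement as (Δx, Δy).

(2.3, 2.3)

The cyan cone started near (6.0, 1.0) and ended near (8.3, 3.3).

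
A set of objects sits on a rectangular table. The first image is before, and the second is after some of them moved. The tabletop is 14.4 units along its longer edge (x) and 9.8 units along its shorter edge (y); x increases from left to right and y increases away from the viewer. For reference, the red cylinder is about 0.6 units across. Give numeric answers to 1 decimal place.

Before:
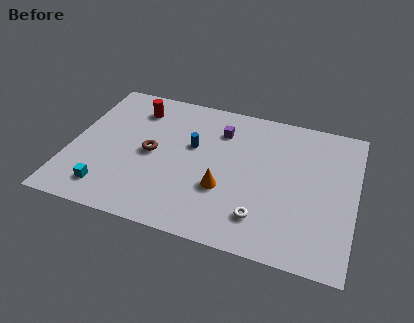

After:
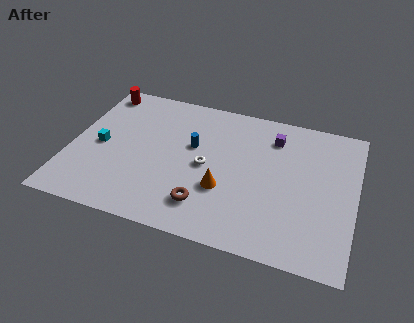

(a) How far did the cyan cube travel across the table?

3.0

From (2.2, 1.7) to (1.5, 4.6), the cyan cube covered √(0.7² + 2.9²) ≈ 3.0 units.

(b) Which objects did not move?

the orange cone and the blue cylinder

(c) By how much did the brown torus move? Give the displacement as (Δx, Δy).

(3.0, -2.7)

The brown torus was at about (4.1, 4.8) and moved to about (7.1, 2.1).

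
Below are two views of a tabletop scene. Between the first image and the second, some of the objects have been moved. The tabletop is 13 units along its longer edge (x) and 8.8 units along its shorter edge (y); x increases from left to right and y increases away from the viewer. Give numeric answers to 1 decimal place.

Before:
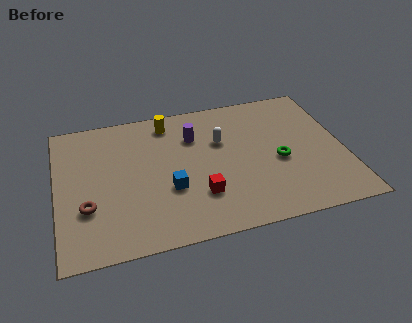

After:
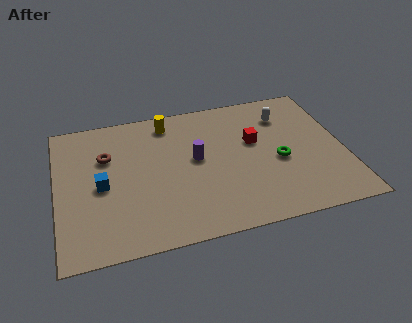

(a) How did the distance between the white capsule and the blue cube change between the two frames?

+5.4

The distance was about 3.5 in the first image and 8.9 in the second, so they moved 5.4 units further apart.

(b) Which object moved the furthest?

the red cube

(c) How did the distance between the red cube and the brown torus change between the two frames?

+1.7

They were about 5.0 units apart before and 6.7 after — 1.7 units further apart.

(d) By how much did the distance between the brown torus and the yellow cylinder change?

-2.7

Before: roughly 6.0 units apart; after: 3.3. That's 2.7 units closer together.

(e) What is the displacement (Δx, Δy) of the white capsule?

(3.0, 1.0)

From the two frames, the white capsule sits at roughly (7.5, 5.7) before and (10.5, 6.7) after.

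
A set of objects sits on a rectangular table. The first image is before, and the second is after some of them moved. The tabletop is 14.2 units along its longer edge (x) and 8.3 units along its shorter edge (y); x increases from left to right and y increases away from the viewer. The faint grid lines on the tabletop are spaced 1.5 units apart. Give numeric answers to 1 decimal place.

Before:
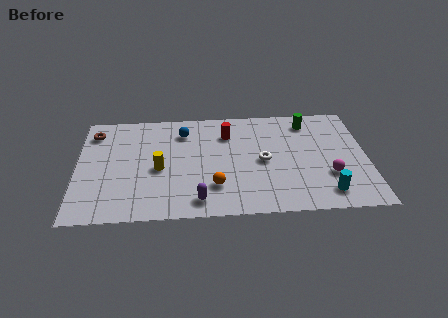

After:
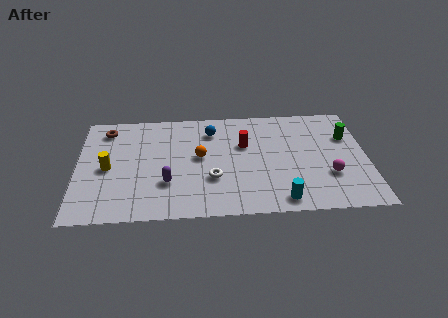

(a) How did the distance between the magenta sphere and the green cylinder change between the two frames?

-1.2

Before: roughly 4.3 units apart; after: 3.1. That's 1.2 units closer together.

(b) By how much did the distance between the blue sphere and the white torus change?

-0.9

They were about 4.6 units apart before and 3.7 after — 0.9 units closer together.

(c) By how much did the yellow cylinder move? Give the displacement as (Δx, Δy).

(-2.5, 0.2)

The yellow cylinder started near (4.0, 3.7) and ended near (1.5, 3.9).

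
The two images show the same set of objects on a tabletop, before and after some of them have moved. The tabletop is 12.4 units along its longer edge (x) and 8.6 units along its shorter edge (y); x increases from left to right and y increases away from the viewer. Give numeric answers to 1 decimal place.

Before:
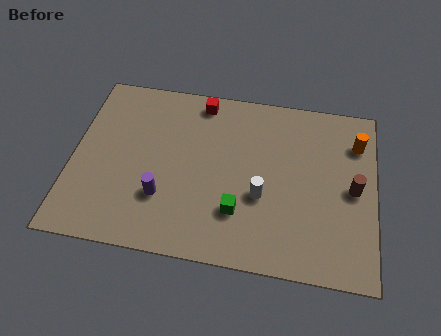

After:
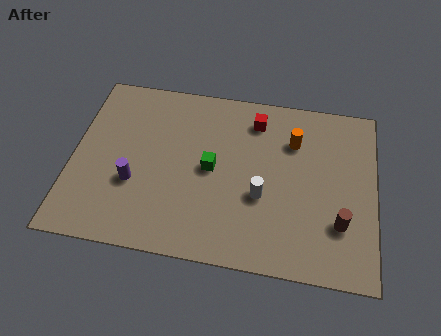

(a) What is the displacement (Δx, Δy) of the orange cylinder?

(-2.6, -0.3)

The orange cylinder was at about (11.6, 6.5) and moved to about (9.0, 6.2).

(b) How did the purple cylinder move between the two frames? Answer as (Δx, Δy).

(-1.2, 0.5)

From the two frames, the purple cylinder sits at roughly (3.8, 2.6) before and (2.6, 3.1) after.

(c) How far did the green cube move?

2.2

The green cube was near (6.9, 2.4) before and (5.7, 4.3) after, so it travelled √(1.2² + 1.9²) ≈ 2.2 units.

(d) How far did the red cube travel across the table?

2.4

From (5.1, 7.6) to (7.4, 7.0), the red cube covered √(2.3² + 0.6²) ≈ 2.4 units.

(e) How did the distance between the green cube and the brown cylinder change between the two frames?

+0.7

Before: roughly 4.9 units apart; after: 5.6. That's 0.7 units further apart.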